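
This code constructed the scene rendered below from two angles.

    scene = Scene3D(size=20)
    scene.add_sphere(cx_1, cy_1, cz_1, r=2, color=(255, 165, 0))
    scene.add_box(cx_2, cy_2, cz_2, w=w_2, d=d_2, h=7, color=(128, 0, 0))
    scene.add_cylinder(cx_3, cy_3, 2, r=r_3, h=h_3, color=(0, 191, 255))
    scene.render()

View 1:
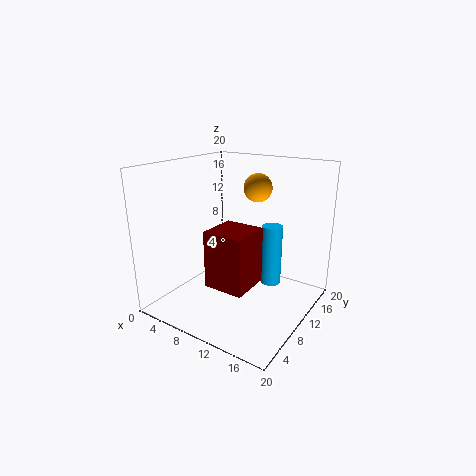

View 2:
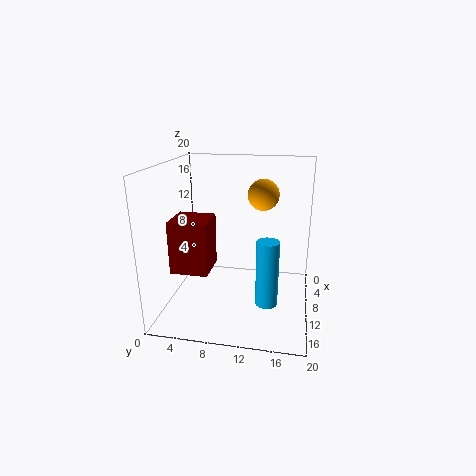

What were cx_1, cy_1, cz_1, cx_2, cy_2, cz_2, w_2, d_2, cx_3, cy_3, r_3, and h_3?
cx_1 = 11, cy_1 = 13.5, cz_1 = 16.5, cx_2 = 10.5, cy_2 = 2, cz_2 = 6.5, w_2 = 5, d_2 = 5, cx_3 = 13, cy_3 = 14.5, r_3 = 1.5, h_3 = 9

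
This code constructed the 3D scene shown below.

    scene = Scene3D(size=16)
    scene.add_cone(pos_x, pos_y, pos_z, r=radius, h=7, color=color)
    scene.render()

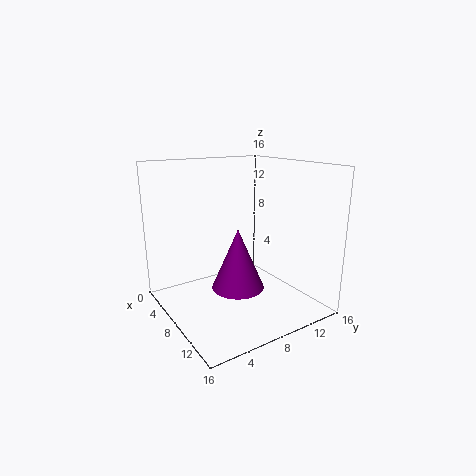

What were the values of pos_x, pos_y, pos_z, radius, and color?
pos_x = 8, pos_y = 8, pos_z = 2, radius = 3, color = 'purple'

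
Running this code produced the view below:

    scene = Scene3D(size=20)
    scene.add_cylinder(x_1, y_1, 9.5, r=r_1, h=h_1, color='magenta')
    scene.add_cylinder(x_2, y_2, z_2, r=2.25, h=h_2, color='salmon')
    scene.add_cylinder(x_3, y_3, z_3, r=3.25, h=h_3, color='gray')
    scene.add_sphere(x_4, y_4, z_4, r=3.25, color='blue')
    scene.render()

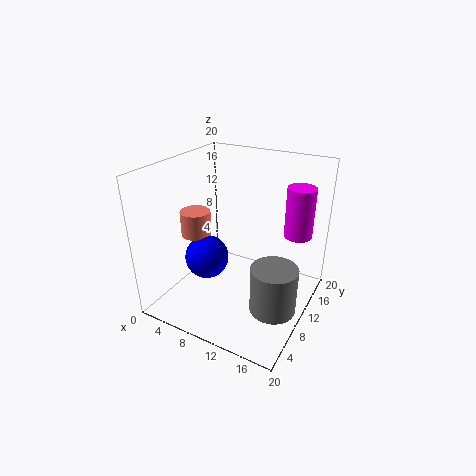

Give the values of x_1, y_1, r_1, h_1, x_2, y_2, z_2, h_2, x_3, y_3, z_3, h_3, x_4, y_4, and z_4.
x_1 = 16.75
y_1 = 15.5
r_1 = 2
h_1 = 7.25
x_2 = 2.5
y_2 = 10.5
z_2 = 8.5
h_2 = 3.75
x_3 = 16
y_3 = 9.25
z_3 = 0.5
h_3 = 6.75
x_4 = 4.75
y_4 = 9.75
z_4 = 5.5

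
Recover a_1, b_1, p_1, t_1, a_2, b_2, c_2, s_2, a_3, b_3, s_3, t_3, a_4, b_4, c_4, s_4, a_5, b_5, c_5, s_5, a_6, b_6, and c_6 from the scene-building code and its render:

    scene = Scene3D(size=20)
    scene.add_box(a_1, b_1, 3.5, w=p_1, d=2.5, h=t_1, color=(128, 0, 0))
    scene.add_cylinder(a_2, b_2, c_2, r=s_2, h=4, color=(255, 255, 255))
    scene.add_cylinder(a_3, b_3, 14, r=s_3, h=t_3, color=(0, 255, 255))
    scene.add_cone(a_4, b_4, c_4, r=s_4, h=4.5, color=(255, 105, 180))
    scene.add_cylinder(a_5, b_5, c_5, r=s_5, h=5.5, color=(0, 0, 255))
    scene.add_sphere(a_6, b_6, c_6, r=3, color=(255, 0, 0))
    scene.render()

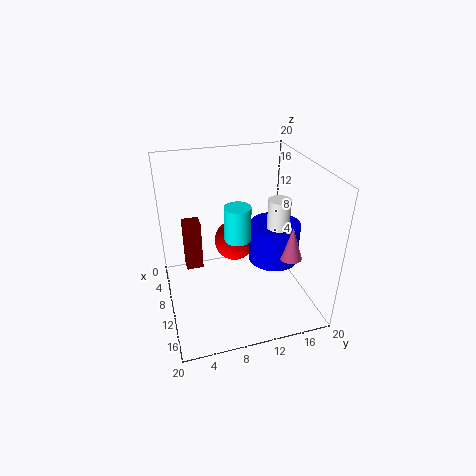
a_1 = 4; b_1 = 3; p_1 = 2.5; t_1 = 7.5; a_2 = 12; b_2 = 15; c_2 = 12; s_2 = 1.5; a_3 = 16.5; b_3 = 8; s_3 = 1.5; t_3 = 4; a_4 = 14.5; b_4 = 16; c_4 = 8.5; s_4 = 1.5; a_5 = 11; b_5 = 15; c_5 = 6.5; s_5 = 3.5; a_6 = 6.5; b_6 = 10.5; c_6 = 7.5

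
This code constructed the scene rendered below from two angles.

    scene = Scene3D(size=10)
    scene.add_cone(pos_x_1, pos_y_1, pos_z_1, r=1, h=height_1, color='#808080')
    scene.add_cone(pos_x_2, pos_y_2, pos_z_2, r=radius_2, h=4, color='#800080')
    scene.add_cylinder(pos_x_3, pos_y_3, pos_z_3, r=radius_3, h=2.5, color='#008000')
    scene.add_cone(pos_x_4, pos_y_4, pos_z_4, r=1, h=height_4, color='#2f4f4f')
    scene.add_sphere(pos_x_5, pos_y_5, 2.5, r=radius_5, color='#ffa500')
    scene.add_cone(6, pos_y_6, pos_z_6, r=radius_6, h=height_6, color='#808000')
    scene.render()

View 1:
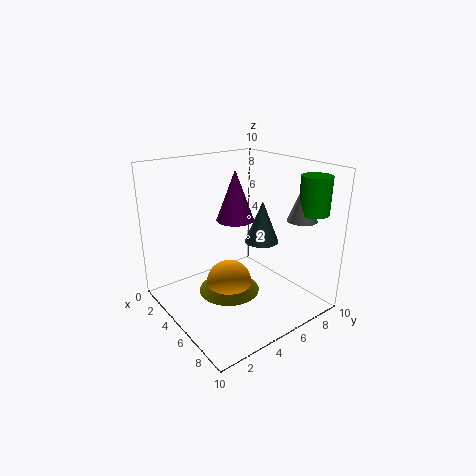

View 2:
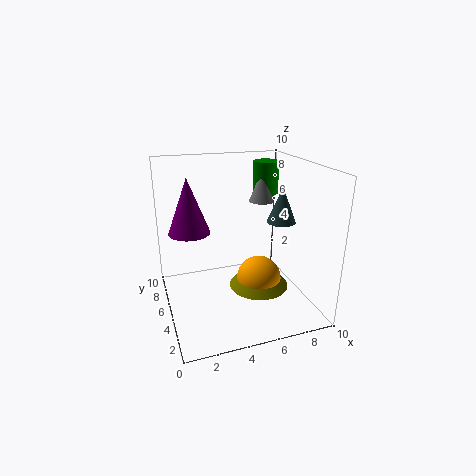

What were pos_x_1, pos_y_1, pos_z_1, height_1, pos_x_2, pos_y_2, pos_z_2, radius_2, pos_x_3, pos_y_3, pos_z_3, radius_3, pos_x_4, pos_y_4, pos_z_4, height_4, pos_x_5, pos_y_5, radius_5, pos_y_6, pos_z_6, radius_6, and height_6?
pos_x_1 = 8
pos_y_1 = 8
pos_z_1 = 6.5
height_1 = 2.5
pos_x_2 = 2
pos_y_2 = 7
pos_z_2 = 5
radius_2 = 1.5
pos_x_3 = 8.5
pos_y_3 = 8.5
pos_z_3 = 7
radius_3 = 1
pos_x_4 = 8
pos_y_4 = 4.5
pos_z_4 = 6
height_4 = 2.5
pos_x_5 = 6
pos_y_5 = 3.5
radius_5 = 1.5
pos_y_6 = 3.5
pos_z_6 = 2
radius_6 = 2
height_6 = 2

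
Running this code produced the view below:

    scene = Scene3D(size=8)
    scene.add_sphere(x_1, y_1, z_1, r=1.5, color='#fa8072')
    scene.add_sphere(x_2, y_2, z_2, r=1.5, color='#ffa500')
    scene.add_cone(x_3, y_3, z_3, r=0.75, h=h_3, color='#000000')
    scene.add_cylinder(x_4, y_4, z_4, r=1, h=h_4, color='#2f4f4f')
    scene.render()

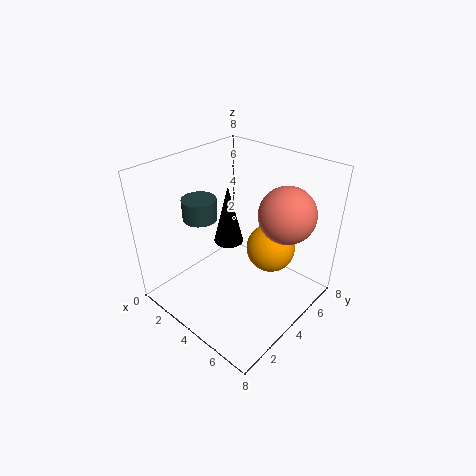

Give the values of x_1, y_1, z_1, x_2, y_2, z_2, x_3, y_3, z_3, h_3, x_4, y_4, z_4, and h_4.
x_1 = 6.25
y_1 = 5.25
z_1 = 5.75
x_2 = 4.5
y_2 = 6.5
z_2 = 2.25
x_3 = 4.25
y_3 = 3
z_3 = 4.5
h_3 = 3
x_4 = 1.5
y_4 = 3.5
z_4 = 4.5
h_4 = 1.25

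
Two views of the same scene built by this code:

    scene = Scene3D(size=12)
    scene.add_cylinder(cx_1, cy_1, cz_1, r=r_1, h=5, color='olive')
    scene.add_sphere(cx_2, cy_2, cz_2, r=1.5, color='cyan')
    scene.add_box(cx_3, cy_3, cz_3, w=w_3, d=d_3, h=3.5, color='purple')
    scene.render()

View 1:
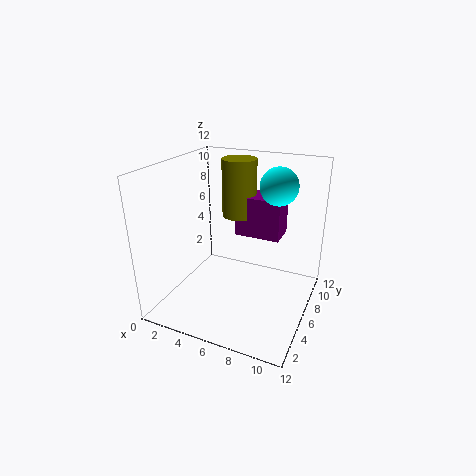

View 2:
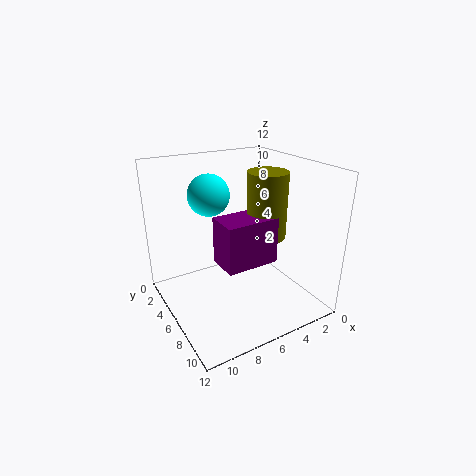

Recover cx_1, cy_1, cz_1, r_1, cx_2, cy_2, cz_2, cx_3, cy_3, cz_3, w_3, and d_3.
cx_1 = 5; cy_1 = 8.5; cz_1 = 7; r_1 = 1.5; cx_2 = 9; cy_2 = 7; cz_2 = 10.5; cx_3 = 5; cy_3 = 7.5; cz_3 = 5.5; w_3 = 4; d_3 = 2.5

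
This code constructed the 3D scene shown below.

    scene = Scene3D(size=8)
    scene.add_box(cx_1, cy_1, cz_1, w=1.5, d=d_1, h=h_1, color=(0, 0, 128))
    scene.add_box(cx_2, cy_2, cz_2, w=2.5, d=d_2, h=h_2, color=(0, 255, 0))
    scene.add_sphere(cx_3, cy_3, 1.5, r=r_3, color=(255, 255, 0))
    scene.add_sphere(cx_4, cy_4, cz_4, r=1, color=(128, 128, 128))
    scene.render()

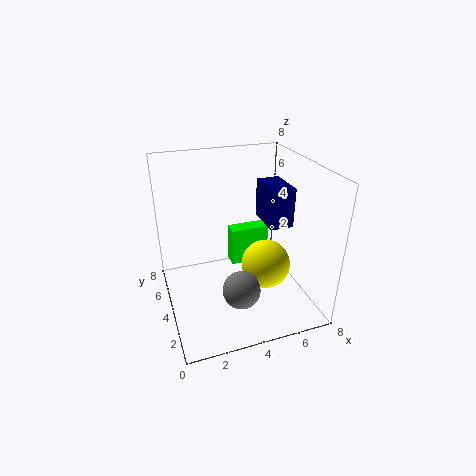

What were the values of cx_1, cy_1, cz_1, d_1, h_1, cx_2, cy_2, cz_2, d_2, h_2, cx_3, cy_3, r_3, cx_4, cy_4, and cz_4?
cx_1 = 6.5, cy_1 = 5, cz_1 = 3.5, d_1 = 2.5, h_1 = 2.5, cx_2 = 4.5, cy_2 = 6.5, cz_2 = 0.5, d_2 = 1, h_2 = 2.5, cx_3 = 6, cy_3 = 4.5, r_3 = 1.5, cx_4 = 3.5, cy_4 = 2, cz_4 = 2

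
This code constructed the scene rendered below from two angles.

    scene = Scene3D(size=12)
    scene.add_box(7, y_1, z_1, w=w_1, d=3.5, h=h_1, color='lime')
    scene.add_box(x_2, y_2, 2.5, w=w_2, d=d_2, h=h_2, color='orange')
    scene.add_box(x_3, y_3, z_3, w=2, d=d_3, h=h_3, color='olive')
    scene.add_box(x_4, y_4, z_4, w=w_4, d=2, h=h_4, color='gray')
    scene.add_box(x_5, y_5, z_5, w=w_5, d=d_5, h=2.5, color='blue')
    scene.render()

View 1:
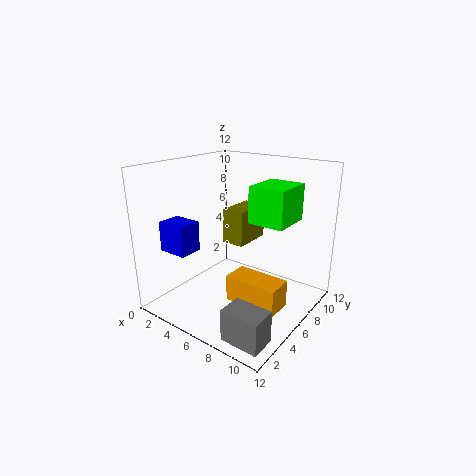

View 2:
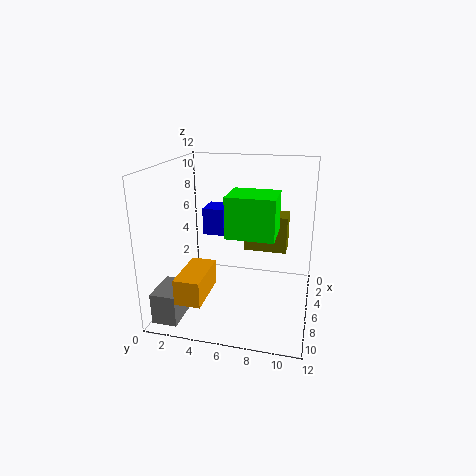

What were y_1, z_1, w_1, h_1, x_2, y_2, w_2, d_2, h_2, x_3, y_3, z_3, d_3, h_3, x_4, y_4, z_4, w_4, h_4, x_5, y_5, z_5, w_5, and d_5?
y_1 = 6
z_1 = 7.5
w_1 = 3
h_1 = 3
x_2 = 7.5
y_2 = 2.5
w_2 = 4
d_2 = 2
h_2 = 2
x_3 = 4
y_3 = 6.5
z_3 = 5
d_3 = 3.5
h_3 = 3
x_4 = 8.5
y_4 = 0.5
z_4 = 0.5
w_4 = 3
h_4 = 2.5
x_5 = 1
y_5 = 2
z_5 = 5
w_5 = 2.5
d_5 = 2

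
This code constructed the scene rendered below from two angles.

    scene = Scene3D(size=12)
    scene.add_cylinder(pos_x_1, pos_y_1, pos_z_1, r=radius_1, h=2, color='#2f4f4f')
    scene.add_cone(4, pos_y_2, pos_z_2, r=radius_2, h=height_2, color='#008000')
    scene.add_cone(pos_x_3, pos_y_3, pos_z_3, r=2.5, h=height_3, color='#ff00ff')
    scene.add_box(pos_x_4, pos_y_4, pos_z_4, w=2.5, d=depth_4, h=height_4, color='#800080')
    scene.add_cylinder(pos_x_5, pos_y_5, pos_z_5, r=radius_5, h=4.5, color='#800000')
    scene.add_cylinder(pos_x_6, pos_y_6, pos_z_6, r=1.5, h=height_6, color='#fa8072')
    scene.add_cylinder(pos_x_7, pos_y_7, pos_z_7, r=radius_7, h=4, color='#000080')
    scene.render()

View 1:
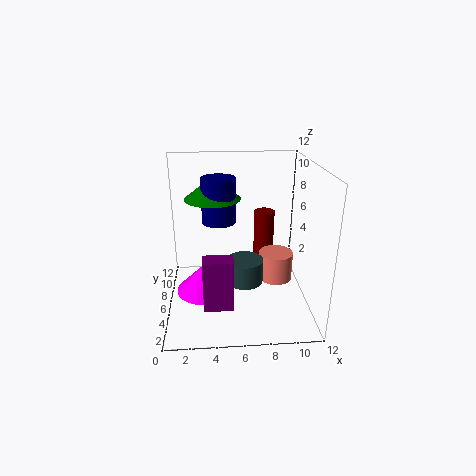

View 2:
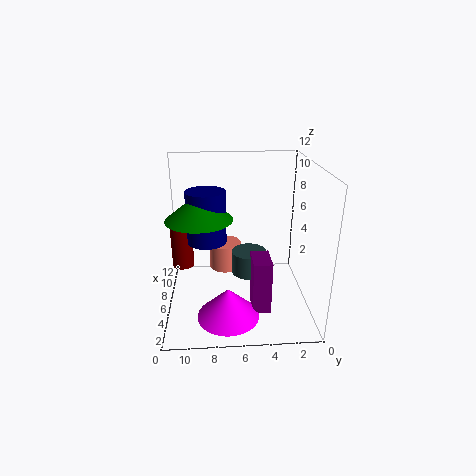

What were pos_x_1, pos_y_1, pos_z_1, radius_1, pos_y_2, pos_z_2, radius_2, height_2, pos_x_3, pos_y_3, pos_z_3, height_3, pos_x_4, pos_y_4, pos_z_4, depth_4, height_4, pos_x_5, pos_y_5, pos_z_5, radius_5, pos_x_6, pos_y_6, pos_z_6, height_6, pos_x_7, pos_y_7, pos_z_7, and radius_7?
pos_x_1 = 6.5, pos_y_1 = 5, pos_z_1 = 2.5, radius_1 = 1.5, pos_y_2 = 9, pos_z_2 = 8.5, radius_2 = 2.5, height_2 = 2, pos_x_3 = 3, pos_y_3 = 7, pos_z_3 = 0.5, height_3 = 2.5, pos_x_4 = 3, pos_y_4 = 3.5, pos_z_4 = 0.5, depth_4 = 1.5, height_4 = 4.5, pos_x_5 = 9, pos_y_5 = 11, pos_z_5 = 2, radius_5 = 1, pos_x_6 = 9.5, pos_y_6 = 7, pos_z_6 = 1.5, height_6 = 2.5, pos_x_7 = 4.5, pos_y_7 = 8.5, pos_z_7 = 6.5, radius_7 = 1.5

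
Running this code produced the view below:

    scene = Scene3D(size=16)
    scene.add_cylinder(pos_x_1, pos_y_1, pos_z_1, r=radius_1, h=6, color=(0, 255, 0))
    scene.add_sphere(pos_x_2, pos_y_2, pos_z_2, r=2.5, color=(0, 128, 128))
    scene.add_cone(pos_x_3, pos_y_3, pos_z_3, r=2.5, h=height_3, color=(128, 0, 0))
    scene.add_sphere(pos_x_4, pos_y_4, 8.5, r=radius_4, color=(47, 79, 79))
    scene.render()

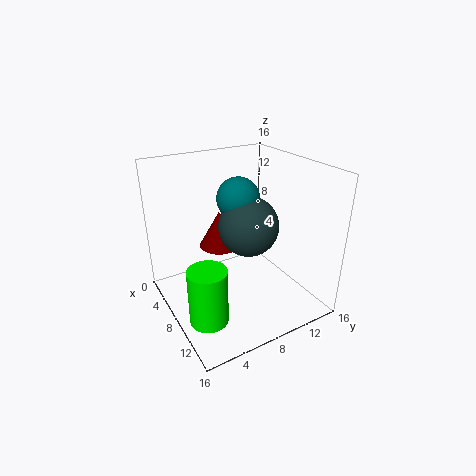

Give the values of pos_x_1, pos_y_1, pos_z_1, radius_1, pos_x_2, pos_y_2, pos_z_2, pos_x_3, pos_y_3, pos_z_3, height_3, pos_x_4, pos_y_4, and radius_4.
pos_x_1 = 11.5
pos_y_1 = 2.5
pos_z_1 = 1.5
radius_1 = 2
pos_x_2 = 5.5
pos_y_2 = 9.5
pos_z_2 = 11.5
pos_x_3 = 3.5
pos_y_3 = 8
pos_z_3 = 5
height_3 = 4.5
pos_x_4 = 7
pos_y_4 = 10
radius_4 = 3.5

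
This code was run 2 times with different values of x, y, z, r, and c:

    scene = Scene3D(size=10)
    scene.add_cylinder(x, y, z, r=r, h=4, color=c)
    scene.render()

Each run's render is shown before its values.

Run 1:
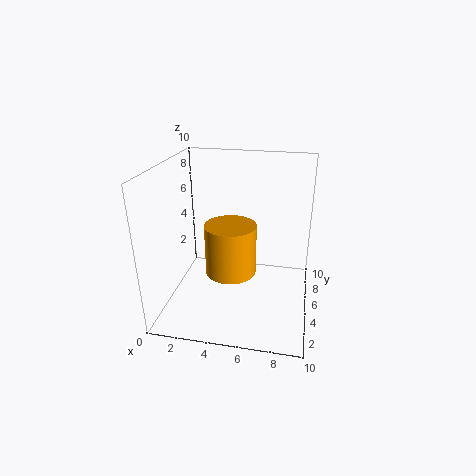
x = 4
y = 7
z = 1
r = 2
c = 'orange'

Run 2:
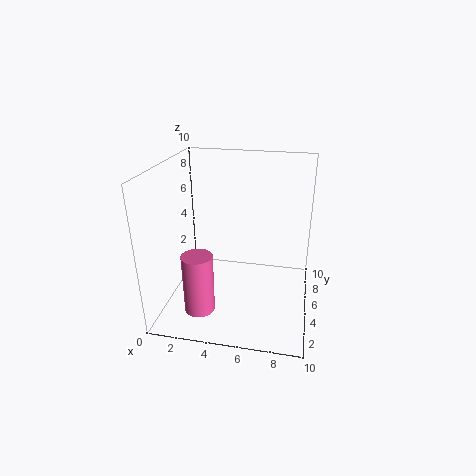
x = 3
y = 2
z = 1
r = 1
c = 'hotpink'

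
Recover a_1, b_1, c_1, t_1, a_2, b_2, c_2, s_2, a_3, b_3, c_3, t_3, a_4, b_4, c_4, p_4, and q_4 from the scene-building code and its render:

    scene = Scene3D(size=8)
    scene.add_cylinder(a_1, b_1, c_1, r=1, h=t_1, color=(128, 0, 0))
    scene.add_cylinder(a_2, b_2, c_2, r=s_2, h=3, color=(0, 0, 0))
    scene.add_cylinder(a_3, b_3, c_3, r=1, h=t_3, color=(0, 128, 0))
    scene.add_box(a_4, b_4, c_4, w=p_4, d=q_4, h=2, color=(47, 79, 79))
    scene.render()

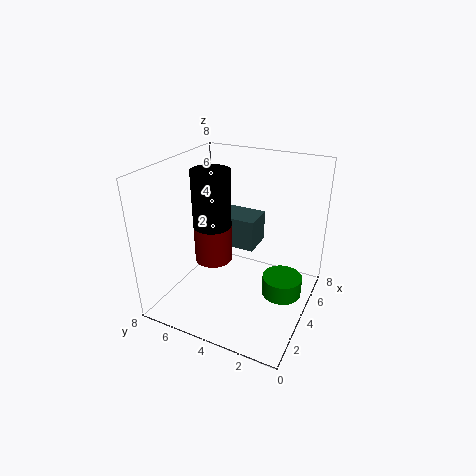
a_1 = 3
b_1 = 5
c_1 = 3
t_1 = 2
a_2 = 3
b_2 = 5
c_2 = 5
s_2 = 1
a_3 = 3
b_3 = 1
c_3 = 2
t_3 = 1
a_4 = 6
b_4 = 4
c_4 = 2
p_4 = 2
q_4 = 3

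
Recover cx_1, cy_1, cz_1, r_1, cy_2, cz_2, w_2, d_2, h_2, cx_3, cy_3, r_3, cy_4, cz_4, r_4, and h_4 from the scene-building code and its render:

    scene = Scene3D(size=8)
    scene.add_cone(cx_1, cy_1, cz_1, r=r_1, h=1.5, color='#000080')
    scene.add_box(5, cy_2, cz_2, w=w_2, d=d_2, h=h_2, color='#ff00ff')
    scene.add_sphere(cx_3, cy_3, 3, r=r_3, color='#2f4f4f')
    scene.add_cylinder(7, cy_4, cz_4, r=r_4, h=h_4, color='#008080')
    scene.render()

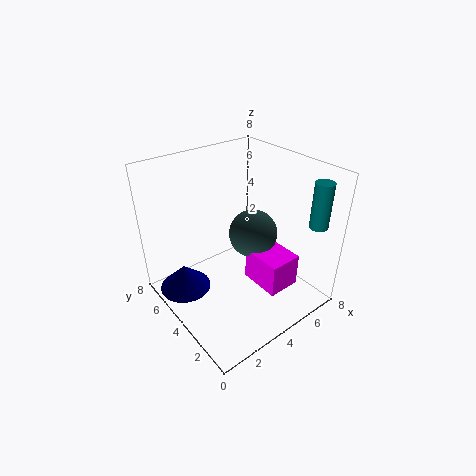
cx_1 = 1.5; cy_1 = 6; cz_1 = 0.5; r_1 = 1.5; cy_2 = 2; cz_2 = 0.5; w_2 = 2; d_2 = 2.5; h_2 = 2; cx_3 = 6; cy_3 = 5; r_3 = 1.5; cy_4 = 1; cz_4 = 5; r_4 = 0.5; h_4 = 2.5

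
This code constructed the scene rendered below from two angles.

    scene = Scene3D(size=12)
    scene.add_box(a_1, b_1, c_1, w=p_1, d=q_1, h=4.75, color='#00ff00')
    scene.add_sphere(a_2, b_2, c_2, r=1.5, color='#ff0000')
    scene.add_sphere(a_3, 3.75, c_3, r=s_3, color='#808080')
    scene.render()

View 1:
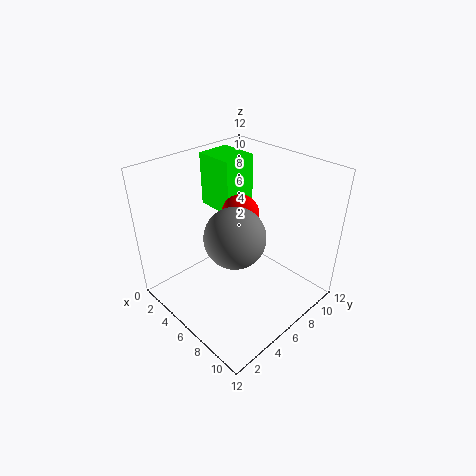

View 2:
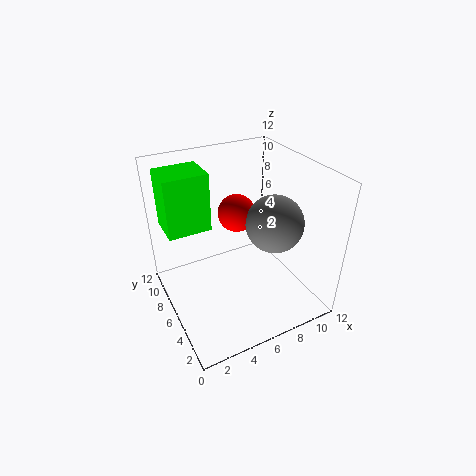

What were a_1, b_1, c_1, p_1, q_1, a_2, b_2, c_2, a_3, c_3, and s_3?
a_1 = 0.5
b_1 = 6.75
c_1 = 7
p_1 = 3.5
q_1 = 3
a_2 = 6
b_2 = 6.25
c_2 = 8.25
a_3 = 8
c_3 = 8
s_3 = 2.25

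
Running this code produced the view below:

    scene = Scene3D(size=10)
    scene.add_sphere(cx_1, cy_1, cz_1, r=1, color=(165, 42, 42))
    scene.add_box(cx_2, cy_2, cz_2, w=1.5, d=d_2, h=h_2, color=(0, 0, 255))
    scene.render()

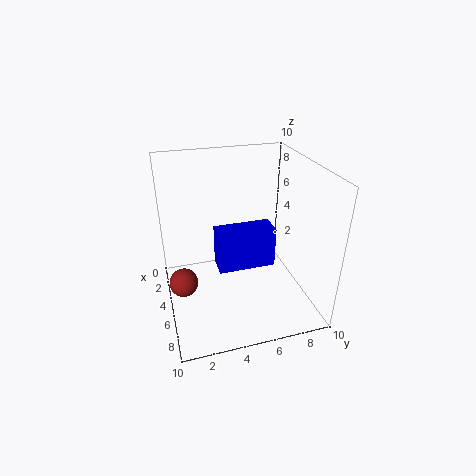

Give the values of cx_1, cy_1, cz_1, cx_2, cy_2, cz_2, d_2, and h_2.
cx_1 = 5; cy_1 = 1; cz_1 = 2; cx_2 = 6.5; cy_2 = 3; cz_2 = 4.5; d_2 = 3.5; h_2 = 2.5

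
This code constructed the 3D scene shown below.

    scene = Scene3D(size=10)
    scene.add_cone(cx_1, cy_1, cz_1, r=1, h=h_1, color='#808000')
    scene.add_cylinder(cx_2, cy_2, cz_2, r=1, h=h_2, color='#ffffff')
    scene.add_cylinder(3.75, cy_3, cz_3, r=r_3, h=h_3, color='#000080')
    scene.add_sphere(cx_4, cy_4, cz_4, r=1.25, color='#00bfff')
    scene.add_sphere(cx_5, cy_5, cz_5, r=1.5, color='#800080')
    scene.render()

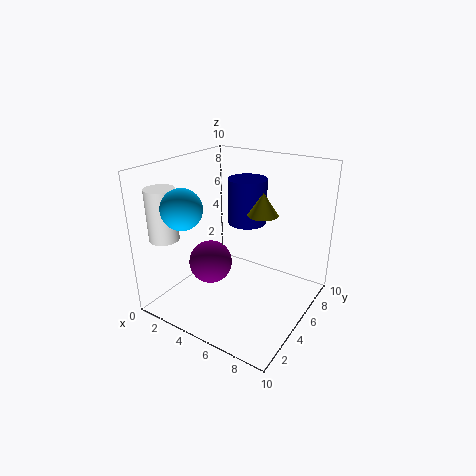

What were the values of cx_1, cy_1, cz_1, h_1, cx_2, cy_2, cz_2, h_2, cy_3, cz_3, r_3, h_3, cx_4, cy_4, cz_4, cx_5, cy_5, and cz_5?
cx_1 = 6.75; cy_1 = 5.25; cz_1 = 7; h_1 = 1.5; cx_2 = 1.25; cy_2 = 1.75; cz_2 = 5.25; h_2 = 3.5; cy_3 = 8.25; cz_3 = 4.75; r_3 = 1.5; h_3 = 3.5; cx_4 = 3.5; cy_4 = 1.25; cz_4 = 8; cx_5 = 3.5; cy_5 = 3.75; cz_5 = 3.25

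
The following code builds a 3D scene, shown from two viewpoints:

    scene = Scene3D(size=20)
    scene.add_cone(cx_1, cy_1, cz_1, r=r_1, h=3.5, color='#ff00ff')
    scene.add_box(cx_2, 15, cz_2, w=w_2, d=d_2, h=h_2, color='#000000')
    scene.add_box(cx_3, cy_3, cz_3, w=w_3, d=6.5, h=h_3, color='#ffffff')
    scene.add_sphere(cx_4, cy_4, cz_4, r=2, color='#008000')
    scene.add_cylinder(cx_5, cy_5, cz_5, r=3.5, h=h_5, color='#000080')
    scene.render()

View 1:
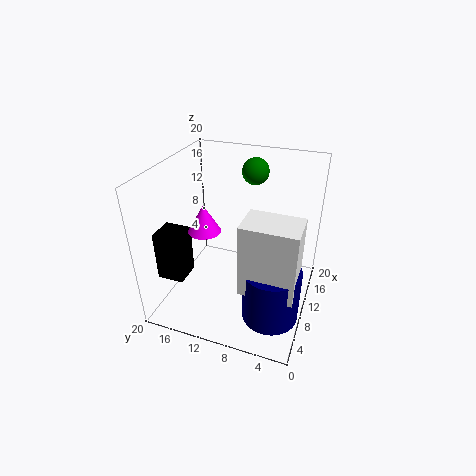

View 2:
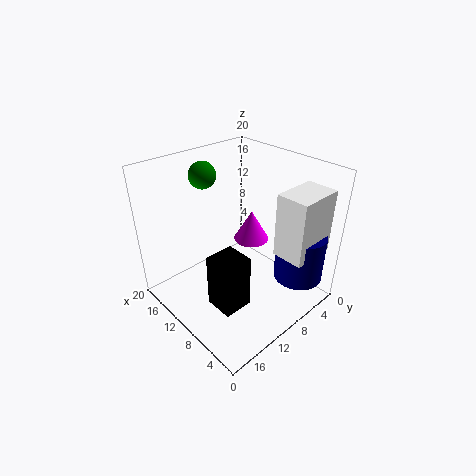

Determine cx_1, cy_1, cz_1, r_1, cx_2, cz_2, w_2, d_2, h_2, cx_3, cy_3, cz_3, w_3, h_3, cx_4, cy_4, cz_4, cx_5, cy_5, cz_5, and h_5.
cx_1 = 5
cy_1 = 12.5
cz_1 = 13.5
r_1 = 2
cx_2 = 2.5
cz_2 = 6.5
w_2 = 3.5
d_2 = 3.5
h_2 = 6.5
cx_3 = 1.5
cy_3 = 0.5
cz_3 = 8
w_3 = 4.5
h_3 = 9
cx_4 = 17.5
cy_4 = 10
cz_4 = 17
cx_5 = 4
cy_5 = 3.5
cz_5 = 3.5
h_5 = 7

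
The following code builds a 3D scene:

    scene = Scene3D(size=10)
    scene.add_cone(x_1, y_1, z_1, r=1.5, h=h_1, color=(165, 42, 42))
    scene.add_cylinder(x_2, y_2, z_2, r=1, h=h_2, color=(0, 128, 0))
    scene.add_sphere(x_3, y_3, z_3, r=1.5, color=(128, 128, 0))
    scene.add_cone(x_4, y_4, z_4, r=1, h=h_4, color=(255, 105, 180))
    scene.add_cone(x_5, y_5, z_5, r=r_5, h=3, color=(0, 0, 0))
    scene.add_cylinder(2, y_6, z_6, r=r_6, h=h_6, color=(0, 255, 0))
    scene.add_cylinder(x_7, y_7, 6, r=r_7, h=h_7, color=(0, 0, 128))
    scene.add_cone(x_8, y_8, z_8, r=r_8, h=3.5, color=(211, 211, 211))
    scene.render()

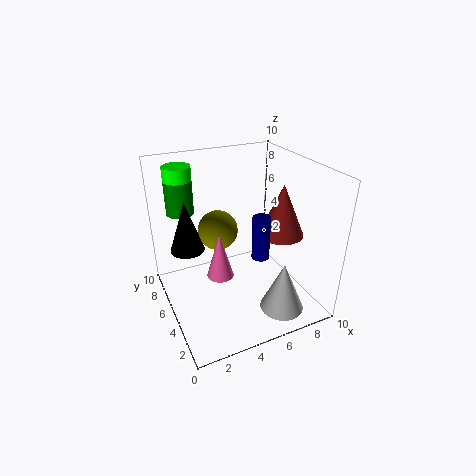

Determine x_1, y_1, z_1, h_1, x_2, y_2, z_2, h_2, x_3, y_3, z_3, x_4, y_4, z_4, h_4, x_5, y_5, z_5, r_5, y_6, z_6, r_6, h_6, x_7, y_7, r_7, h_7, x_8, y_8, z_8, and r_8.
x_1 = 7.5; y_1 = 3.5; z_1 = 5.5; h_1 = 3.5; x_2 = 2; y_2 = 8.5; z_2 = 6; h_2 = 2.5; x_3 = 4.5; y_3 = 7.5; z_3 = 4.5; x_4 = 4; y_4 = 6; z_4 = 1.5; h_4 = 3.5; x_5 = 1; y_5 = 3.5; z_5 = 6; r_5 = 1; y_6 = 8.5; z_6 = 6.5; r_6 = 1; h_6 = 3; x_7 = 4.5; y_7 = 1; r_7 = 0.5; h_7 = 2.5; x_8 = 7; y_8 = 2; z_8 = 0.5; r_8 = 1.5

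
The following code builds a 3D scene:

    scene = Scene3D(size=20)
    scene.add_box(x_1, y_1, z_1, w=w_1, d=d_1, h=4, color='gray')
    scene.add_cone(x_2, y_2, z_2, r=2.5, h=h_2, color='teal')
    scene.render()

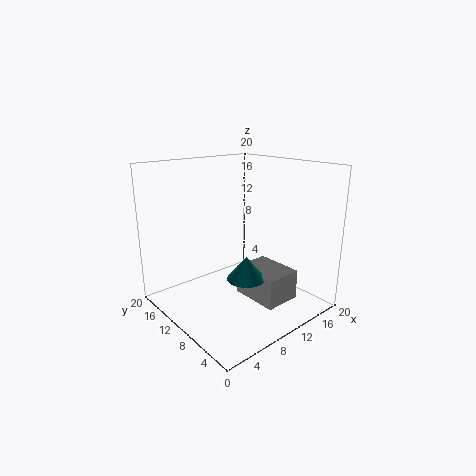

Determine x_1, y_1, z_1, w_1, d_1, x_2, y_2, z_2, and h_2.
x_1 = 9, y_1 = 2.5, z_1 = 2.5, w_1 = 5, d_1 = 6.5, x_2 = 8, y_2 = 6, z_2 = 6, h_2 = 3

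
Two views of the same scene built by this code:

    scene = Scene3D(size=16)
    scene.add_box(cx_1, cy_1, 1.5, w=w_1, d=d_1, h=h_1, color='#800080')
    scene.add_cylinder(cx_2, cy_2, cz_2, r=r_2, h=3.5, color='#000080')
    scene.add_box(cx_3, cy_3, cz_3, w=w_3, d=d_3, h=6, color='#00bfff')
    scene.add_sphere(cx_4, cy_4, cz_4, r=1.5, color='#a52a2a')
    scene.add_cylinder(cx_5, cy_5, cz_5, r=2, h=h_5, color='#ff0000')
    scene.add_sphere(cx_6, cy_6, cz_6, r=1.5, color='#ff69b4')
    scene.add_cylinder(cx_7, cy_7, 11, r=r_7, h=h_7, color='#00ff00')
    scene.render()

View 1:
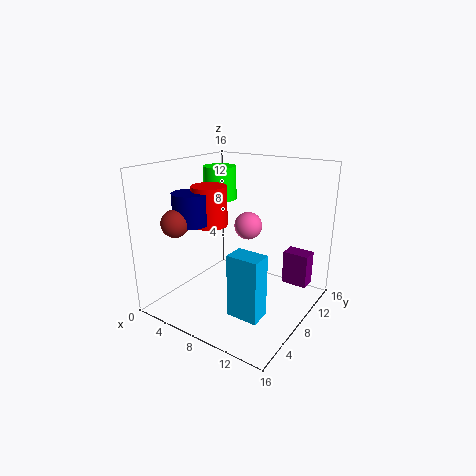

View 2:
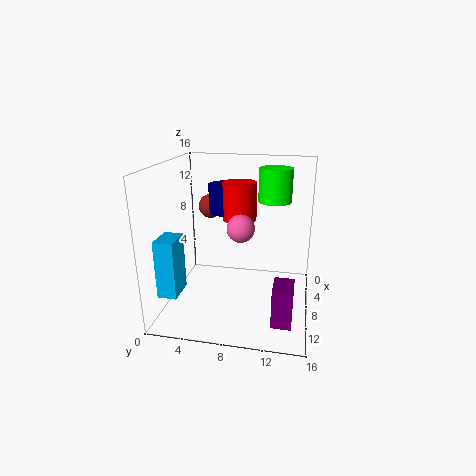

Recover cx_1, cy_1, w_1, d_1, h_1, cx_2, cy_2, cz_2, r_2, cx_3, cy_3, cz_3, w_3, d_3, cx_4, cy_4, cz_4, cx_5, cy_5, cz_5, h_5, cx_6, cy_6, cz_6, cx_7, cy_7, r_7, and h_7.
cx_1 = 11.5
cy_1 = 12.5
w_1 = 3
d_1 = 2
h_1 = 4
cx_2 = 3.5
cy_2 = 5.5
cz_2 = 9.5
r_2 = 2
cx_3 = 11.5
cy_3 = 1
cz_3 = 3.5
w_3 = 3
d_3 = 2
cx_4 = 3
cy_4 = 3.5
cz_4 = 10
cx_5 = 4.5
cy_5 = 7.5
cz_5 = 9
h_5 = 4.5
cx_6 = 9
cy_6 = 8.5
cz_6 = 9.5
cx_7 = 3
cy_7 = 11.5
r_7 = 2
h_7 = 4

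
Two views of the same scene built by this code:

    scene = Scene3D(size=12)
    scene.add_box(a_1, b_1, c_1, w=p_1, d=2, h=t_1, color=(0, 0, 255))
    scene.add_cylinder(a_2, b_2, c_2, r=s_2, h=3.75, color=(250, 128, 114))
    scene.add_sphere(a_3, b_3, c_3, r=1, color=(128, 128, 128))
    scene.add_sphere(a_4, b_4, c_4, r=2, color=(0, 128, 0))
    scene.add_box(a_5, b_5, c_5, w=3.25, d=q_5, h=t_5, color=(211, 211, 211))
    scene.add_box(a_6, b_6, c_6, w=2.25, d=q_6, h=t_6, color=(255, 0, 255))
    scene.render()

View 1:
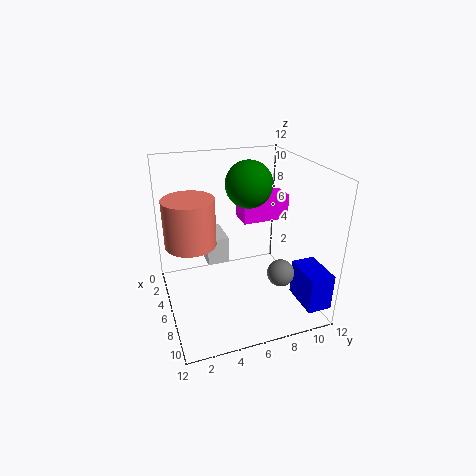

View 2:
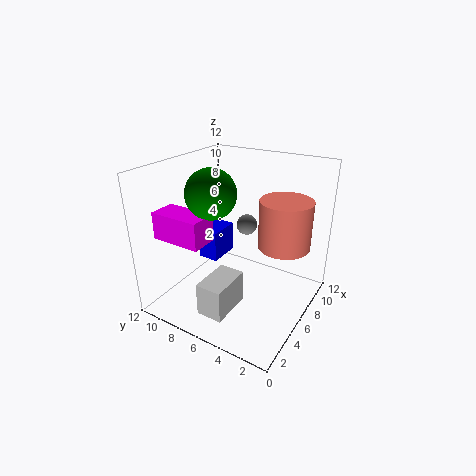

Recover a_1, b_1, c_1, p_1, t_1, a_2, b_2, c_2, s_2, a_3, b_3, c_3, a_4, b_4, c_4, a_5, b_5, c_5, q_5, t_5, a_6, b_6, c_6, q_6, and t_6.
a_1 = 8.25
b_1 = 10
c_1 = 1.25
p_1 = 3.25
t_1 = 3
a_2 = 6.25
b_2 = 2
c_2 = 6.25
s_2 = 2
a_3 = 10.5
b_3 = 7.75
c_3 = 5
a_4 = 4.5
b_4 = 7.5
c_4 = 10
a_5 = 0.25
b_5 = 4
c_5 = 2.25
q_5 = 2
t_5 = 2.5
a_6 = 2
b_6 = 7.25
c_6 = 6.25
q_6 = 4.25
t_6 = 2.25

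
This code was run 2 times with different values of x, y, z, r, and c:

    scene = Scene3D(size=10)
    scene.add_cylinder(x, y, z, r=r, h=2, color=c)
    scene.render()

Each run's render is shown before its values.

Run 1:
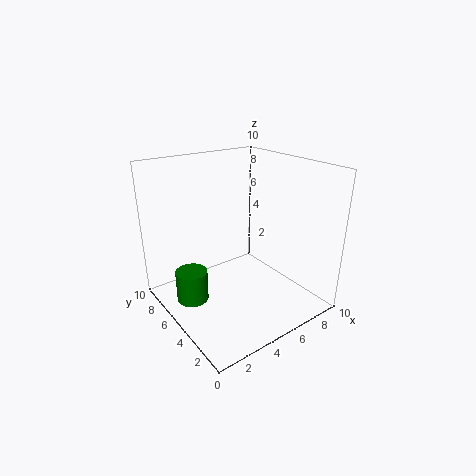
x = 1, y = 4.5, z = 2, r = 1, c = 'green'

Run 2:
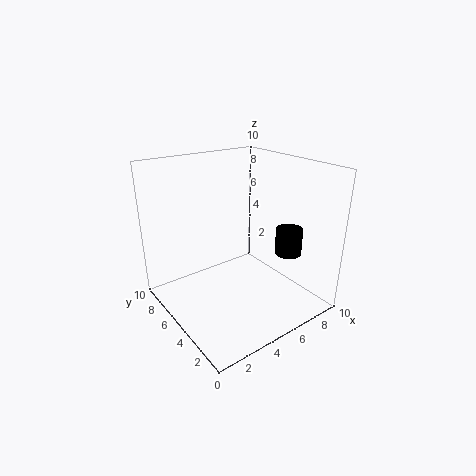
x = 9, y = 4, z = 3, r = 1, c = 'black'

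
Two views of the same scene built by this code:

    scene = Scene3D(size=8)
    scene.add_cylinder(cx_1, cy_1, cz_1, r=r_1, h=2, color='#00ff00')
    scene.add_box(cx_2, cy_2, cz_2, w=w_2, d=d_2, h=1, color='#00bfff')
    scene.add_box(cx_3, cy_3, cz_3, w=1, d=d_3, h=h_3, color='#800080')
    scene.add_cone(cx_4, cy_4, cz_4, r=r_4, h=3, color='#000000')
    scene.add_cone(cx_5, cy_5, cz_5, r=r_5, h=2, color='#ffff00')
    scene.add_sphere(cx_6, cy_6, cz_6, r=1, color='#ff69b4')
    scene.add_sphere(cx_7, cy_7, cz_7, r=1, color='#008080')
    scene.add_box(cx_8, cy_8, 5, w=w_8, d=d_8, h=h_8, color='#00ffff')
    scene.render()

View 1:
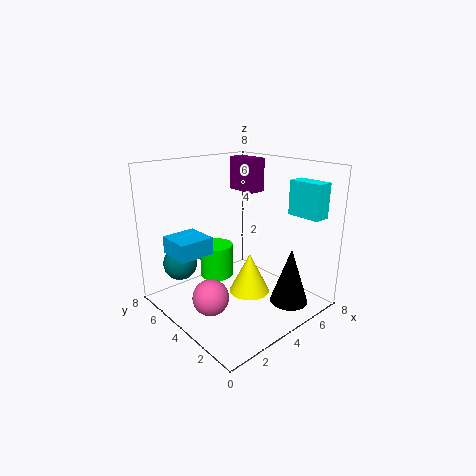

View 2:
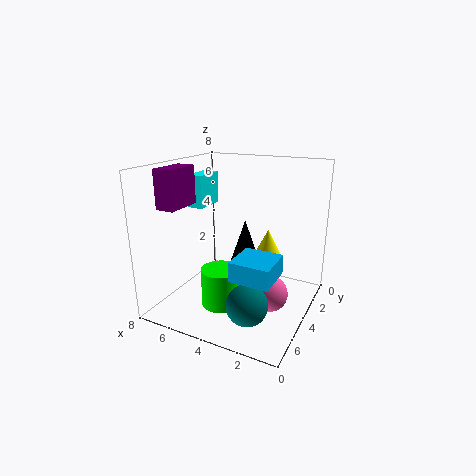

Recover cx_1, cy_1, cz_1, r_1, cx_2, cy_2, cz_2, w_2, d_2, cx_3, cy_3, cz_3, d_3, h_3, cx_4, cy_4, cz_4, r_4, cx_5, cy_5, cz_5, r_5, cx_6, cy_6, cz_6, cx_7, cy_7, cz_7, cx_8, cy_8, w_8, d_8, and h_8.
cx_1 = 4
cy_1 = 6
cz_1 = 1
r_1 = 1
cx_2 = 1
cy_2 = 5
cz_2 = 3
w_2 = 2
d_2 = 2
cx_3 = 6
cy_3 = 5
cz_3 = 6
d_3 = 2
h_3 = 2
cx_4 = 5
cy_4 = 1
cz_4 = 1
r_4 = 1
cx_5 = 3
cy_5 = 2
cz_5 = 2
r_5 = 1
cx_6 = 2
cy_6 = 4
cz_6 = 1
cx_7 = 2
cy_7 = 7
cz_7 = 2
cx_8 = 7
cy_8 = 1
w_8 = 1
d_8 = 2
h_8 = 2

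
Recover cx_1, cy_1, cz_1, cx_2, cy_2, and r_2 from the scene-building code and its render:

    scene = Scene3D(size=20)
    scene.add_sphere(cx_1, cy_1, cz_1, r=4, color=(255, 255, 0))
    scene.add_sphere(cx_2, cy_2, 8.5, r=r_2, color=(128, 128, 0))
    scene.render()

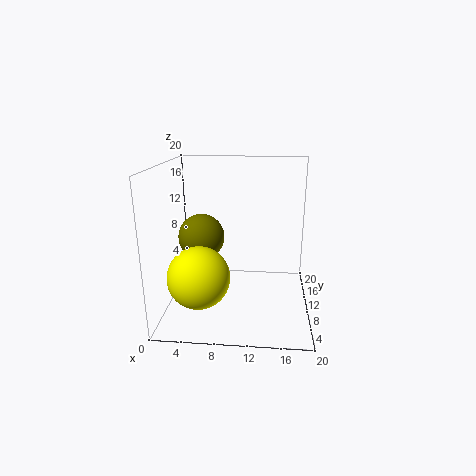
cx_1 = 5.5
cy_1 = 4.5
cz_1 = 6.5
cx_2 = 4
cy_2 = 14
r_2 = 3.5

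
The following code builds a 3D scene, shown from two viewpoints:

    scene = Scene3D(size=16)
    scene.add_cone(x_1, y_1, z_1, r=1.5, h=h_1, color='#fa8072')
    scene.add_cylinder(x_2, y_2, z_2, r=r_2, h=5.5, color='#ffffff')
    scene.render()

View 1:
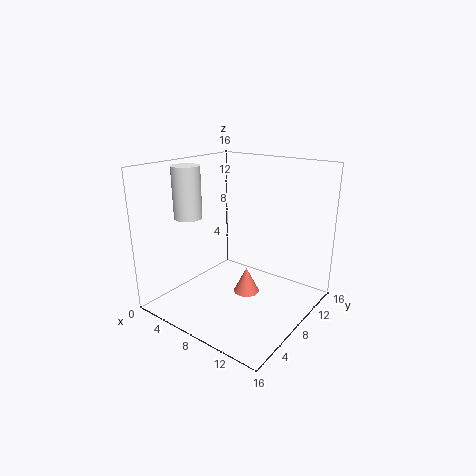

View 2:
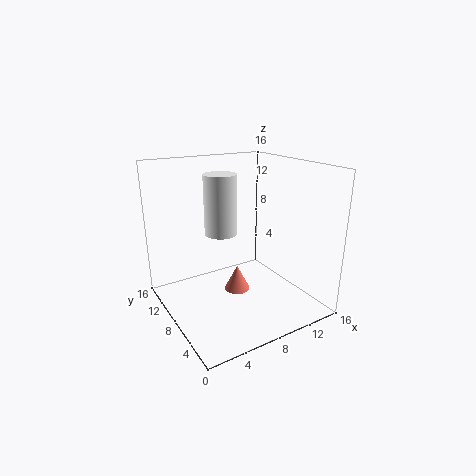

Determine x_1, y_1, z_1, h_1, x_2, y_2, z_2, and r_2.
x_1 = 8.5, y_1 = 9, z_1 = 1, h_1 = 3, x_2 = 4, y_2 = 4.5, z_2 = 10.5, r_2 = 1.5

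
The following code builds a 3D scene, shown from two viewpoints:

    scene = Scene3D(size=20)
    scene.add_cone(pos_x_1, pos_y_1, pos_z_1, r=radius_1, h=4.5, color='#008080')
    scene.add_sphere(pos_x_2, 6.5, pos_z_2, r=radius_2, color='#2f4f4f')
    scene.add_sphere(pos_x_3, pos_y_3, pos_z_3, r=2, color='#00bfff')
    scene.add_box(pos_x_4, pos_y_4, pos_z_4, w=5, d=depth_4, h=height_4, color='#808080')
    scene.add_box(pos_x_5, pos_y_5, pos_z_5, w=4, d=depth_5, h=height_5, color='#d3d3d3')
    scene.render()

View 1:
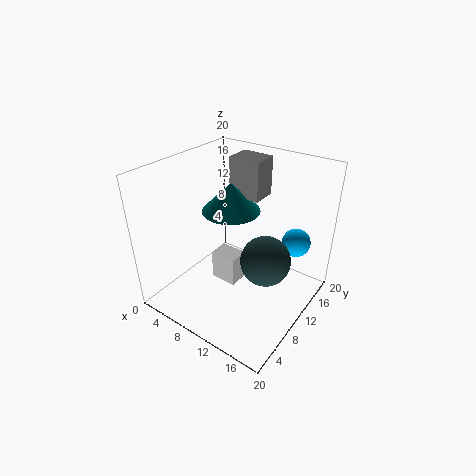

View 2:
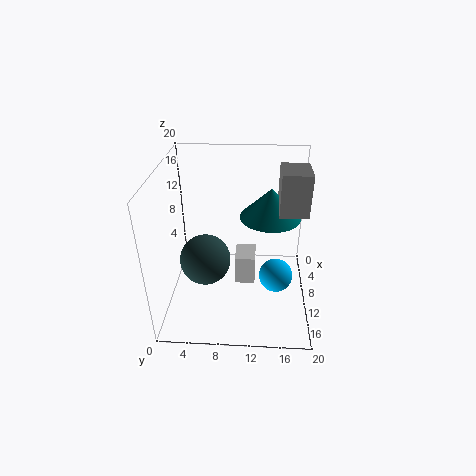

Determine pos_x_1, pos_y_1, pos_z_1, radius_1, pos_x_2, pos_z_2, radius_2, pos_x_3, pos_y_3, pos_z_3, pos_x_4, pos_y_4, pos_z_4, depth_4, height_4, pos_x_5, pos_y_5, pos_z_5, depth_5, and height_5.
pos_x_1 = 5.5, pos_y_1 = 14.5, pos_z_1 = 11, radius_1 = 4.5, pos_x_2 = 16.5, pos_z_2 = 11, radius_2 = 3, pos_x_3 = 16.5, pos_y_3 = 15, pos_z_3 = 9, pos_x_4 = 4.5, pos_y_4 = 15.5, pos_z_4 = 13, depth_4 = 4, height_4 = 6, pos_x_5 = 5.5, pos_y_5 = 9.5, pos_z_5 = 1.5, depth_5 = 3, height_5 = 4.5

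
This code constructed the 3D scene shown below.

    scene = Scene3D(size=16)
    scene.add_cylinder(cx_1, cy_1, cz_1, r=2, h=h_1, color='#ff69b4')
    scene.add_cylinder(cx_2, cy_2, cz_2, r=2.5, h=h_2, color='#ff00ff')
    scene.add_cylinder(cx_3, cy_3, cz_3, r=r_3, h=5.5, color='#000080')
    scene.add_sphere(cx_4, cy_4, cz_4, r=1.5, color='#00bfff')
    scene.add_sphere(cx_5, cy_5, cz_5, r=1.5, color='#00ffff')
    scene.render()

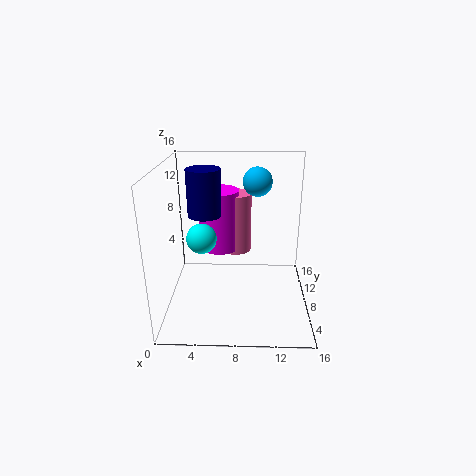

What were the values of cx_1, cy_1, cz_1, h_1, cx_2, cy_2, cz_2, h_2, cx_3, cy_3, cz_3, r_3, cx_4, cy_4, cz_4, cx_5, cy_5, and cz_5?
cx_1 = 7.5
cy_1 = 13.5
cz_1 = 4
h_1 = 7.5
cx_2 = 5.5
cy_2 = 13
cz_2 = 4.5
h_2 = 7.5
cx_3 = 4
cy_3 = 11
cz_3 = 9.5
r_3 = 2
cx_4 = 10
cy_4 = 7.5
cz_4 = 14.5
cx_5 = 4.5
cy_5 = 4.5
cz_5 = 9.5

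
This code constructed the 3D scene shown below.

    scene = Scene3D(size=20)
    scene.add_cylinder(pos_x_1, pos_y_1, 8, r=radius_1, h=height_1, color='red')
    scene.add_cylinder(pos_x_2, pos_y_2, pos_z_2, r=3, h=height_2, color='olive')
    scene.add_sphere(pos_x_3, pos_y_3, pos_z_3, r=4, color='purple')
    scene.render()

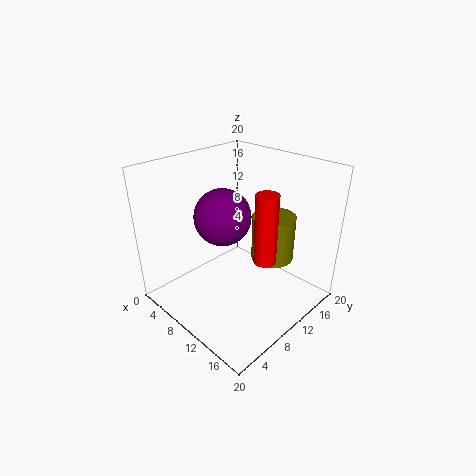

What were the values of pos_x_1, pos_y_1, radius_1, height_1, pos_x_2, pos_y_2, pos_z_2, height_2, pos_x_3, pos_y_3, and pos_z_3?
pos_x_1 = 14.5; pos_y_1 = 10.5; radius_1 = 1.5; height_1 = 9.5; pos_x_2 = 13; pos_y_2 = 14; pos_z_2 = 6.5; height_2 = 6.5; pos_x_3 = 7.5; pos_y_3 = 9.5; pos_z_3 = 12.5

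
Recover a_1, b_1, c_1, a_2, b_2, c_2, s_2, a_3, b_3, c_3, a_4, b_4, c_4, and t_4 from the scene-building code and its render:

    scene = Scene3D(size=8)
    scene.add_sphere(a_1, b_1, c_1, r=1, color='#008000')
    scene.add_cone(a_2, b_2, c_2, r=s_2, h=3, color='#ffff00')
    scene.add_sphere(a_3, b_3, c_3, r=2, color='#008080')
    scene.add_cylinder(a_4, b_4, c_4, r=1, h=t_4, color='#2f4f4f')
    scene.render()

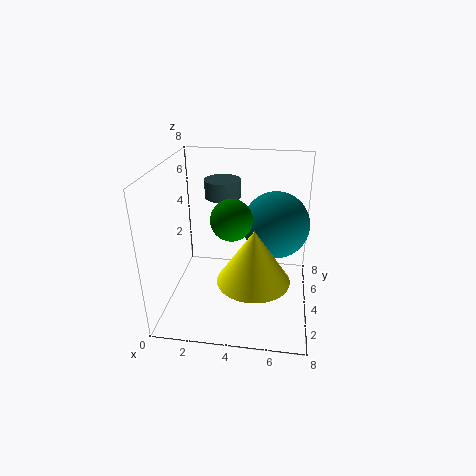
a_1 = 4; b_1 = 2; c_1 = 6; a_2 = 5; b_2 = 3; c_2 = 2; s_2 = 2; a_3 = 6; b_3 = 6; c_3 = 4; a_4 = 3; b_4 = 5; c_4 = 6; t_4 = 1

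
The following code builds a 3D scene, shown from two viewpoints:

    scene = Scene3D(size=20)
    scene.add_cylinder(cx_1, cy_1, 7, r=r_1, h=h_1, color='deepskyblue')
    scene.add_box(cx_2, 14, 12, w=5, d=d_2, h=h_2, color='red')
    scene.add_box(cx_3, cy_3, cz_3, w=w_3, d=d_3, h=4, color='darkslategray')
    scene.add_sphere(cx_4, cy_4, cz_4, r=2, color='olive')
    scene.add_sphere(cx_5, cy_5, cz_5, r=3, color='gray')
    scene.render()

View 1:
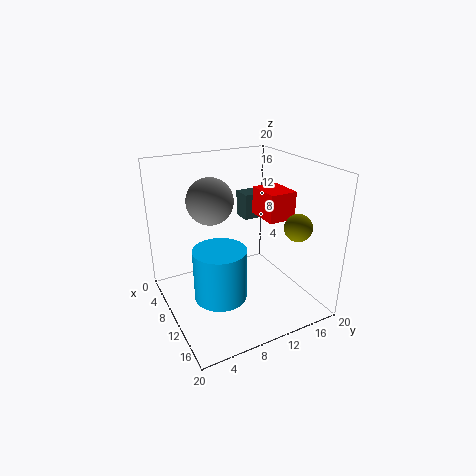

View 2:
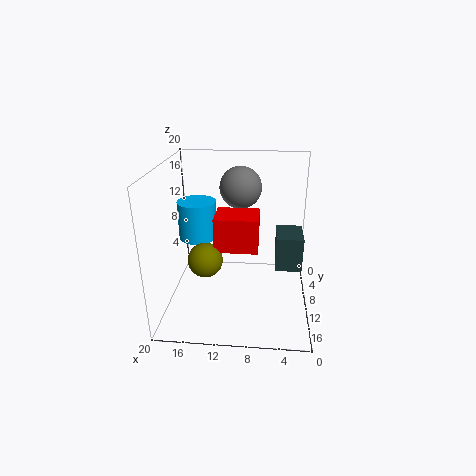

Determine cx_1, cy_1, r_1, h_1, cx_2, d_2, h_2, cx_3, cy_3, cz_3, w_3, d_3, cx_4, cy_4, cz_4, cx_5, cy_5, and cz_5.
cx_1 = 17, cy_1 = 4, r_1 = 3, h_1 = 6, cx_2 = 7, d_2 = 4, h_2 = 4, cx_3 = 2, cy_3 = 14, cz_3 = 10, w_3 = 3, d_3 = 4, cx_4 = 13, cy_4 = 18, cz_4 = 11, cx_5 = 10, cy_5 = 6, cz_5 = 16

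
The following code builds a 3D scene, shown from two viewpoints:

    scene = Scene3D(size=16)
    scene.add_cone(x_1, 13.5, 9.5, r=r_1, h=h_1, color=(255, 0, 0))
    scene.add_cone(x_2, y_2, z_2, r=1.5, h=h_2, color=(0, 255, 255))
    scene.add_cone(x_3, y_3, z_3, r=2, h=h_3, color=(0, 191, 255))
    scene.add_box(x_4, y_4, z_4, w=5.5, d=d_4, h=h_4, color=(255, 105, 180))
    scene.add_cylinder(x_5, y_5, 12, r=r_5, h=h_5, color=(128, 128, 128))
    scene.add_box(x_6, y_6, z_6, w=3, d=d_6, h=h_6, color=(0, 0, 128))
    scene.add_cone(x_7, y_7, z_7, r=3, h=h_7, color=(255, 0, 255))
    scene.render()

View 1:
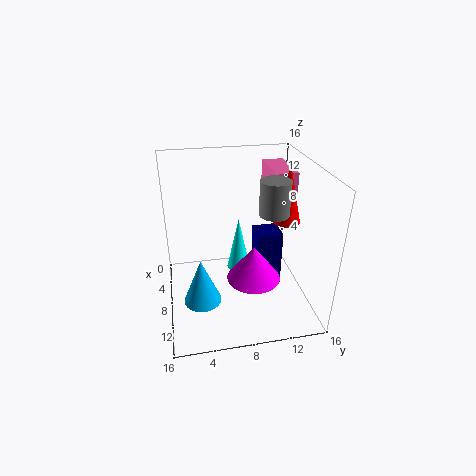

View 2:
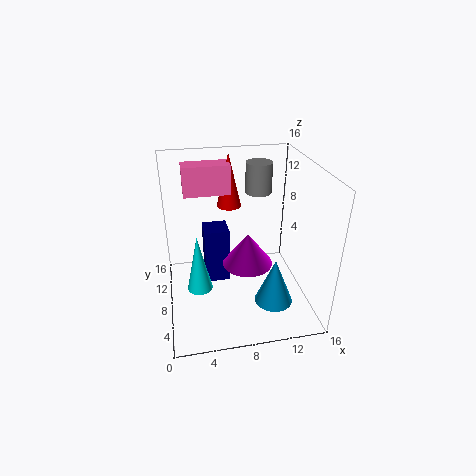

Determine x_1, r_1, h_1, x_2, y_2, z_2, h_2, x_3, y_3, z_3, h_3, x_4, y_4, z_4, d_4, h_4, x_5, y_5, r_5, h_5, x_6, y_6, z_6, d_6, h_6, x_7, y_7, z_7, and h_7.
x_1 = 8; r_1 = 1.5; h_1 = 6.5; x_2 = 3.5; y_2 = 9; z_2 = 1; h_2 = 7; x_3 = 11; y_3 = 3.5; z_3 = 2.5; h_3 = 5; x_4 = 2.5; y_4 = 12; z_4 = 11.5; d_4 = 2.5; h_4 = 3.5; x_5 = 11; y_5 = 11; r_5 = 1.5; h_5 = 3.5; x_6 = 4.5; y_6 = 10.5; z_6 = 0.5; d_6 = 3; h_6 = 7; x_7 = 9.5; y_7 = 9.5; z_7 = 3.5; h_7 = 4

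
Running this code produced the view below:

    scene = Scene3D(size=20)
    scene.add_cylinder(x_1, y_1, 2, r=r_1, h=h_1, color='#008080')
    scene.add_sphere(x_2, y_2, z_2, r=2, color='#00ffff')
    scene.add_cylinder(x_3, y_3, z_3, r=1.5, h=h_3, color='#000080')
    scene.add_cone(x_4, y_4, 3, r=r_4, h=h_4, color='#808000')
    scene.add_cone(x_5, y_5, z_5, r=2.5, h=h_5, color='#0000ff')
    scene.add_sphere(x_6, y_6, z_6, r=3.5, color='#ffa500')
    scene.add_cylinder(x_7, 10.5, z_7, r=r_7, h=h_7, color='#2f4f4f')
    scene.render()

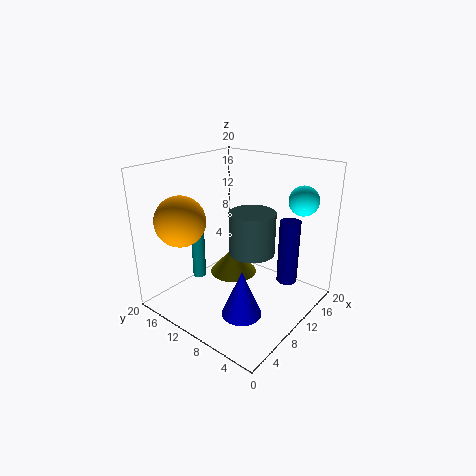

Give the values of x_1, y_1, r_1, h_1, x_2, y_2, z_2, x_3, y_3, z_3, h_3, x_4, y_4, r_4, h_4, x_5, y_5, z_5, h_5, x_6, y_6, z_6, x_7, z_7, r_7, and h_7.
x_1 = 9
y_1 = 17
r_1 = 1
h_1 = 7.5
x_2 = 15
y_2 = 3
z_2 = 15.5
x_3 = 15.5
y_3 = 5
z_3 = 2.5
h_3 = 9.5
x_4 = 12
y_4 = 12.5
r_4 = 3.5
h_4 = 4
x_5 = 4.5
y_5 = 5
z_5 = 3
h_5 = 6
x_6 = 5
y_6 = 16
z_6 = 12.5
x_7 = 14
z_7 = 6
r_7 = 3.5
h_7 = 6.5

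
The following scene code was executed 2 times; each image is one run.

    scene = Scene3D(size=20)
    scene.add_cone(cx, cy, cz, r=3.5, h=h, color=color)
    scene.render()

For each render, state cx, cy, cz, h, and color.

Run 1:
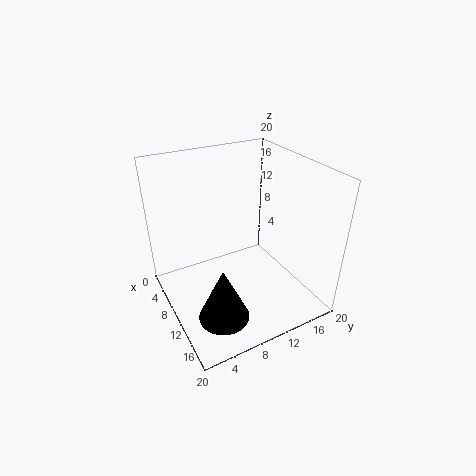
cx = 13.75; cy = 5.75; cz = 0.5; h = 7.75; color = 'black'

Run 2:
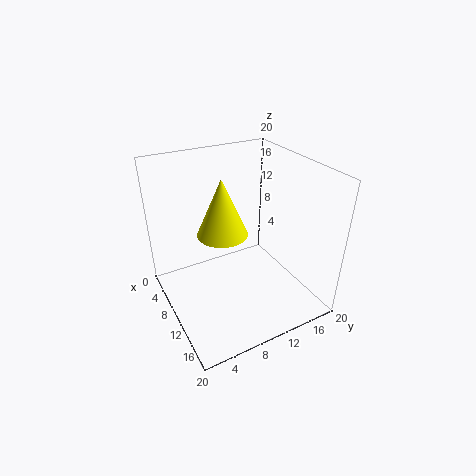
cx = 8.75; cy = 8.25; cz = 10.5; h = 8; color = 'yellow'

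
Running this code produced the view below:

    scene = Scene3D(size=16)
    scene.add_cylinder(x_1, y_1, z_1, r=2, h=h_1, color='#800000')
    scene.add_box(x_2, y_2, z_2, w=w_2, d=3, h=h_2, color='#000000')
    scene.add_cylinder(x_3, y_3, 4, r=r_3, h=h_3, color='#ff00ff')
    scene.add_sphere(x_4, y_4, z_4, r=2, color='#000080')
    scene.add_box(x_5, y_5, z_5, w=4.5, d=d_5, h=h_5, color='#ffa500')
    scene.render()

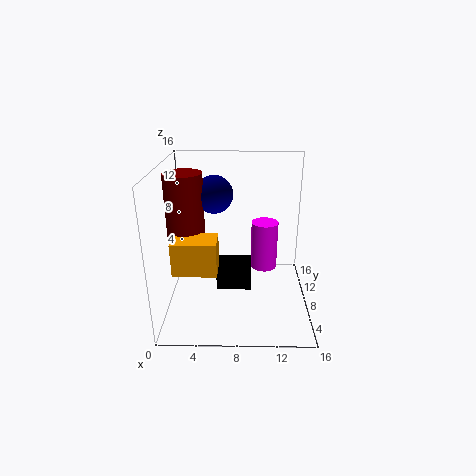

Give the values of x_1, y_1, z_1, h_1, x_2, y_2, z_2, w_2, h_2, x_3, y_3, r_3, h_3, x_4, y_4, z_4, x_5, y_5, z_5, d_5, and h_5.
x_1 = 2.5; y_1 = 7; z_1 = 8.5; h_1 = 7; x_2 = 5.5; y_2 = 7.5; z_2 = 1.5; w_2 = 4; h_2 = 3; x_3 = 11; y_3 = 9; r_3 = 1.5; h_3 = 5.5; x_4 = 5.5; y_4 = 8; z_4 = 13; x_5 = 1.5; y_5 = 3; z_5 = 6; d_5 = 3; h_5 = 3.5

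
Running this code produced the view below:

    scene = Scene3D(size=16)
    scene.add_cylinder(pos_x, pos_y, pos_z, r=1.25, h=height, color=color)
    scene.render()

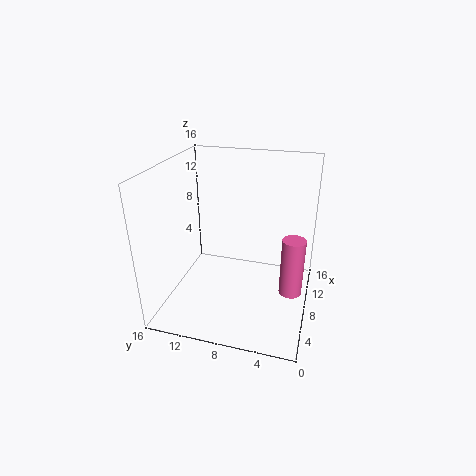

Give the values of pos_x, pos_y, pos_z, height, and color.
pos_x = 7.25; pos_y = 1.75; pos_z = 2.5; height = 6.5; color = 'hotpink'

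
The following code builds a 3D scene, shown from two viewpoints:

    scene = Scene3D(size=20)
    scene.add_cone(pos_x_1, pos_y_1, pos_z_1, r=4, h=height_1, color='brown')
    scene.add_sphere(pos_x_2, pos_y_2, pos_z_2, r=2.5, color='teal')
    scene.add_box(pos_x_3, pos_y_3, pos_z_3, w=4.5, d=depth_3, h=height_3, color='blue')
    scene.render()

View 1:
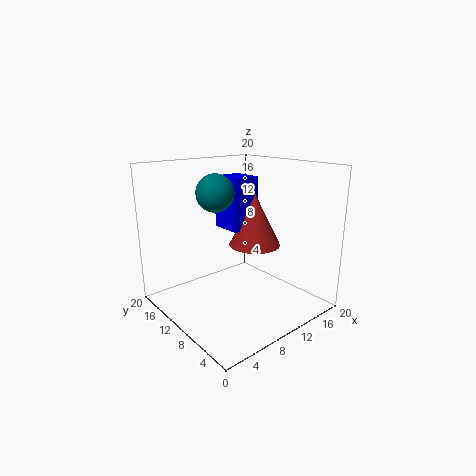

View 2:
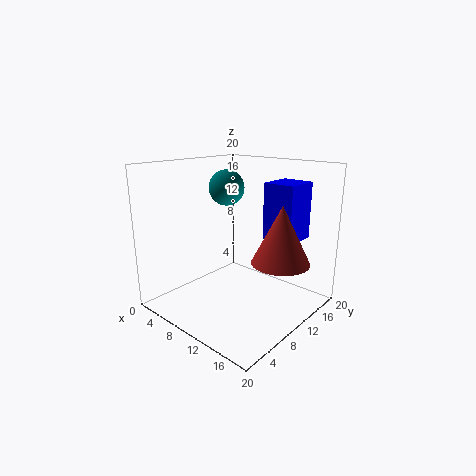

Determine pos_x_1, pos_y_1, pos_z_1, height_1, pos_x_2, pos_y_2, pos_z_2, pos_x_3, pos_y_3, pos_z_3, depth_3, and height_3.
pos_x_1 = 15.5; pos_y_1 = 12.5; pos_z_1 = 7; height_1 = 8; pos_x_2 = 7; pos_y_2 = 11; pos_z_2 = 16.5; pos_x_3 = 12; pos_y_3 = 13; pos_z_3 = 9.5; depth_3 = 5; height_3 = 8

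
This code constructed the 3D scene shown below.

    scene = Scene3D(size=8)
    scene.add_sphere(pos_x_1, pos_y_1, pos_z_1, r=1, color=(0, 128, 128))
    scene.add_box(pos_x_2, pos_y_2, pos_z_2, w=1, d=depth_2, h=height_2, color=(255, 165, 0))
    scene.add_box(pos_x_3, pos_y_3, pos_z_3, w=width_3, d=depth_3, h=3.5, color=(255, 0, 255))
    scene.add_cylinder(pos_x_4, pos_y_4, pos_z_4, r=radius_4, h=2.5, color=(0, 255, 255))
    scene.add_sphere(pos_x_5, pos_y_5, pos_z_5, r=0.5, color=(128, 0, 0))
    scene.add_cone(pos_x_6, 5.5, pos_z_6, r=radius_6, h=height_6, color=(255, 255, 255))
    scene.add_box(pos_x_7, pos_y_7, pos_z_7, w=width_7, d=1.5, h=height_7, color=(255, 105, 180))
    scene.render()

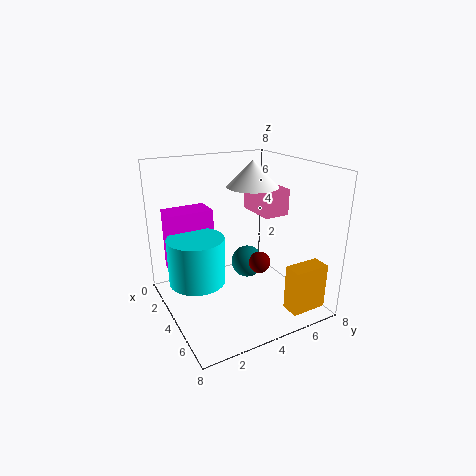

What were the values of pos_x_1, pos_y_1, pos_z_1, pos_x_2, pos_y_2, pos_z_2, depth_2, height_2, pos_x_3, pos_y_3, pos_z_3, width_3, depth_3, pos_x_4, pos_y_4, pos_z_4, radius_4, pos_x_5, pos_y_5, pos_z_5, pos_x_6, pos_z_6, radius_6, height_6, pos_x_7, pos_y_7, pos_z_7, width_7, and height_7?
pos_x_1 = 2.5
pos_y_1 = 5.5
pos_z_1 = 1.5
pos_x_2 = 6.5
pos_y_2 = 5.5
pos_z_2 = 0.5
depth_2 = 2
height_2 = 2.5
pos_x_3 = 1.5
pos_y_3 = 0.5
pos_z_3 = 2
width_3 = 1.5
depth_3 = 2.5
pos_x_4 = 4
pos_y_4 = 1.5
pos_z_4 = 2
radius_4 = 1.5
pos_x_5 = 7
pos_y_5 = 3.5
pos_z_5 = 4
pos_x_6 = 3
pos_z_6 = 6.5
radius_6 = 1.5
height_6 = 1.5
pos_x_7 = 2
pos_y_7 = 5.5
pos_z_7 = 5
width_7 = 2.5
height_7 = 1.5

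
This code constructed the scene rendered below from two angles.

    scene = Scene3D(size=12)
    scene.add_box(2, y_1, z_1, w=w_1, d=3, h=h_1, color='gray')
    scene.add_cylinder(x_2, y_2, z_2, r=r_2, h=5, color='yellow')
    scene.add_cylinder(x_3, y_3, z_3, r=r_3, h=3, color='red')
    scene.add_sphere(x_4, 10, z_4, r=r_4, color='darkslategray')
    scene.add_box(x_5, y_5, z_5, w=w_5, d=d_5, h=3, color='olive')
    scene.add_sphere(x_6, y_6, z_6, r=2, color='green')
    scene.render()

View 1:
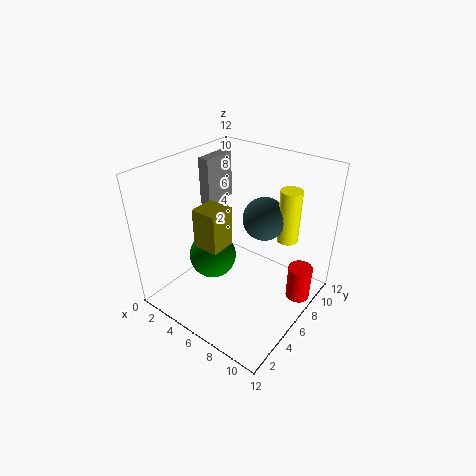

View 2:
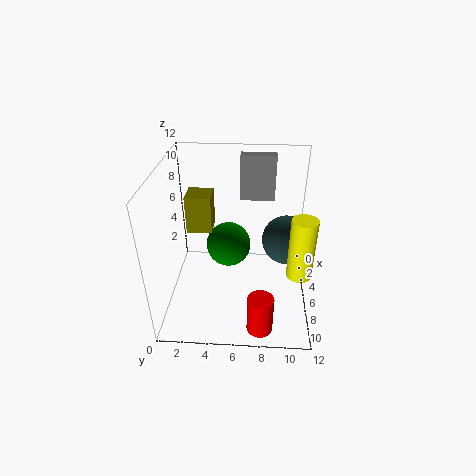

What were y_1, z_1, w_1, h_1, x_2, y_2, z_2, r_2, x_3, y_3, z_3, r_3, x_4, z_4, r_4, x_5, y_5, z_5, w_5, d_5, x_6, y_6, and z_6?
y_1 = 6
z_1 = 8
w_1 = 1
h_1 = 4
x_2 = 8
y_2 = 11
z_2 = 4
r_2 = 1
x_3 = 11
y_3 = 8
z_3 = 1
r_3 = 1
x_4 = 6
z_4 = 6
r_4 = 2
x_5 = 5
y_5 = 2
z_5 = 7
w_5 = 2
d_5 = 2
x_6 = 4
y_6 = 5
z_6 = 4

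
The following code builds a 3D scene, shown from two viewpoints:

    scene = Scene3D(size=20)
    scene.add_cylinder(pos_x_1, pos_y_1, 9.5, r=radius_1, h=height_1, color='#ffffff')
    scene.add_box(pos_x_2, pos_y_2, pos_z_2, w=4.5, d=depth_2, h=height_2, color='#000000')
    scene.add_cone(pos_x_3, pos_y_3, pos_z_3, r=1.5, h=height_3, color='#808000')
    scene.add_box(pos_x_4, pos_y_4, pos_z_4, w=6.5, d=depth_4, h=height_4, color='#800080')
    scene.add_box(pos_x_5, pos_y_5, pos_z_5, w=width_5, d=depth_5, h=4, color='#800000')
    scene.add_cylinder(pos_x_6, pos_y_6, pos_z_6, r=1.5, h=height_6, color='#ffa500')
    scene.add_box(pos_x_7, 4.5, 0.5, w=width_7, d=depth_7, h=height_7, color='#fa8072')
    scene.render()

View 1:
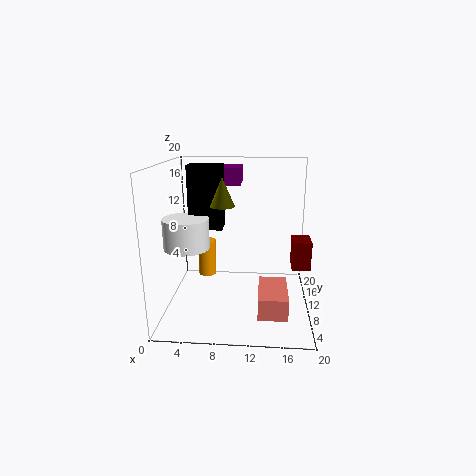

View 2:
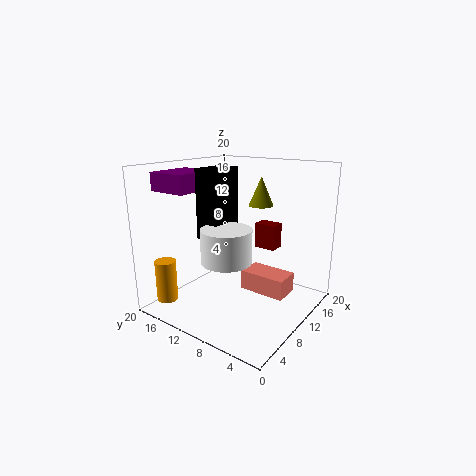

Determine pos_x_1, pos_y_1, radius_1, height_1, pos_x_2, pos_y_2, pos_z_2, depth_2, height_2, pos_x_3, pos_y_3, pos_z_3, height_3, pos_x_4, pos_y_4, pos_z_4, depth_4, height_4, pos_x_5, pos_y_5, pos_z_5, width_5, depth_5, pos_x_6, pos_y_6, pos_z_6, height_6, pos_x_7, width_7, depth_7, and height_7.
pos_x_1 = 3.5; pos_y_1 = 7; radius_1 = 3; height_1 = 4; pos_x_2 = 3.5; pos_y_2 = 8.5; pos_z_2 = 11.5; depth_2 = 3; height_2 = 8.5; pos_x_3 = 8.5; pos_y_3 = 5.5; pos_z_3 = 15.5; height_3 = 3.5; pos_x_4 = 3.5; pos_y_4 = 14; pos_z_4 = 16.5; depth_4 = 5.5; height_4 = 2.5; pos_x_5 = 17.5; pos_y_5 = 8.5; pos_z_5 = 6; width_5 = 2.5; depth_5 = 3.5; pos_x_6 = 4; pos_y_6 = 18.5; pos_z_6 = 0.5; height_6 = 6; pos_x_7 = 13; width_7 = 4; depth_7 = 7; height_7 = 3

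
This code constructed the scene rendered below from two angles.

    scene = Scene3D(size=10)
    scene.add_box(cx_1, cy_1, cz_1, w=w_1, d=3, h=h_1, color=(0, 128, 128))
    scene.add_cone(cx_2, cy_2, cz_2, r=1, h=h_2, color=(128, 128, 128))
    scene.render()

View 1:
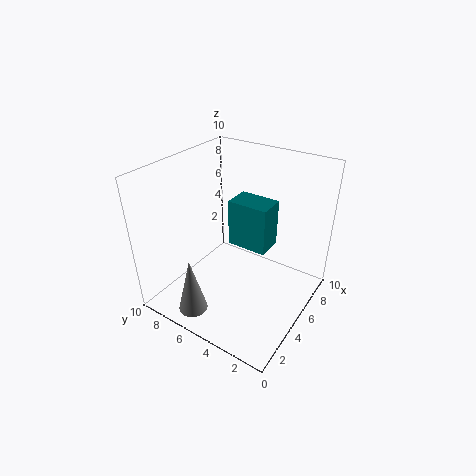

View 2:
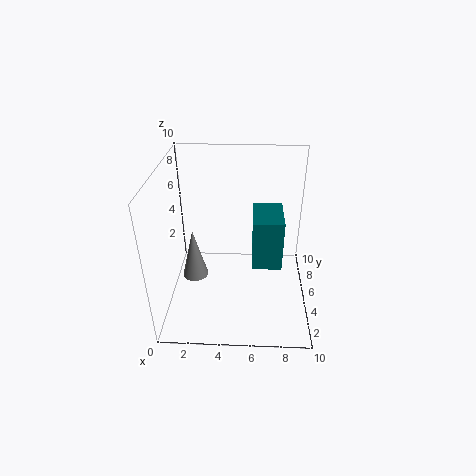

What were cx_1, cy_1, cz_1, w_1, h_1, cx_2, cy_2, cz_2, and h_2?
cx_1 = 6; cy_1 = 3.5; cz_1 = 3.5; w_1 = 2; h_1 = 3.5; cx_2 = 1.5; cy_2 = 6.5; cz_2 = 0.5; h_2 = 4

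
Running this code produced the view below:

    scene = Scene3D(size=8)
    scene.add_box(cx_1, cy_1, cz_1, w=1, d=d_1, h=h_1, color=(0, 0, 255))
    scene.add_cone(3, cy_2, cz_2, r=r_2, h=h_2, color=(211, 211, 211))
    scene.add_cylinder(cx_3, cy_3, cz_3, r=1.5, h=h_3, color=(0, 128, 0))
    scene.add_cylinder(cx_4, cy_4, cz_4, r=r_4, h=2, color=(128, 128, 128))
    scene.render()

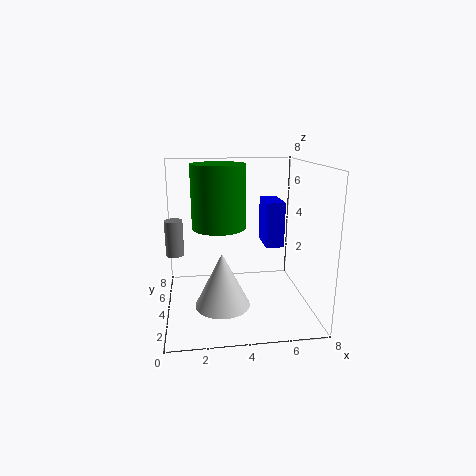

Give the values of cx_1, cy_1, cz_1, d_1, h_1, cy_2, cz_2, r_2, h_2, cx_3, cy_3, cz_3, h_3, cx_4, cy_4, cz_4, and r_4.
cx_1 = 5.5
cy_1 = 3.5
cz_1 = 3.5
d_1 = 2
h_1 = 2.5
cy_2 = 3
cz_2 = 0.5
r_2 = 1.5
h_2 = 3
cx_3 = 3
cy_3 = 4.5
cz_3 = 4.5
h_3 = 3.5
cx_4 = 0.5
cy_4 = 4.5
cz_4 = 3
r_4 = 0.5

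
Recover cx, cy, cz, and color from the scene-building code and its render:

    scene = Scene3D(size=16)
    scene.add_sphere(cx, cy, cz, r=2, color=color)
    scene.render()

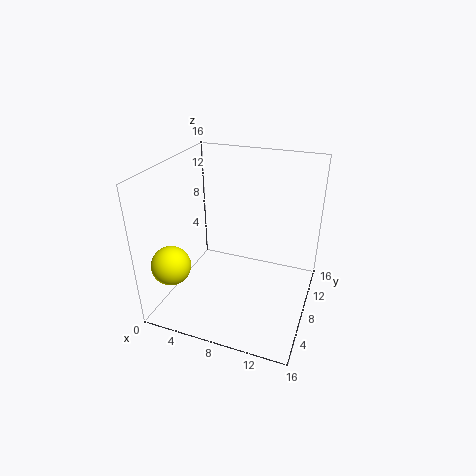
cx = 3
cy = 2
cz = 7
color = 'yellow'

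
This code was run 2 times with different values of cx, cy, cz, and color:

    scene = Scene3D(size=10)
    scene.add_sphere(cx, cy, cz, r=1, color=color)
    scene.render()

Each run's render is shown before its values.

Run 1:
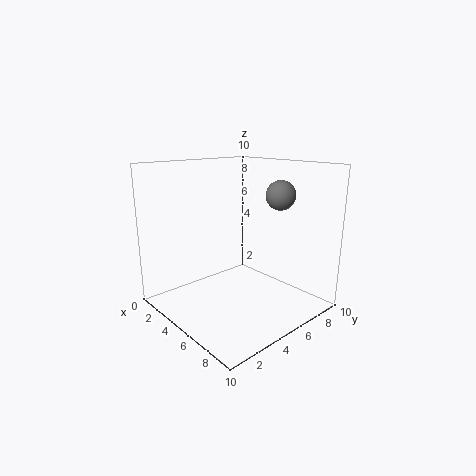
cx = 7; cy = 7; cz = 8; color = 'gray'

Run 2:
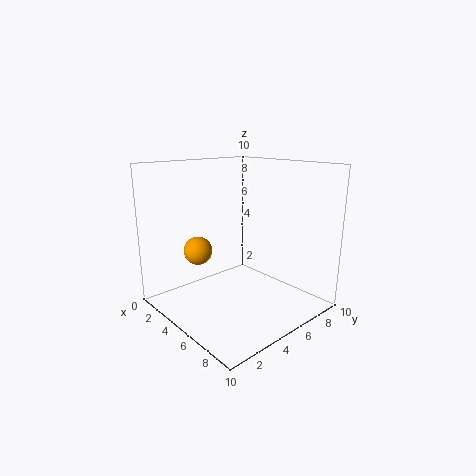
cx = 3; cy = 3; cz = 4; color = 'orange'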